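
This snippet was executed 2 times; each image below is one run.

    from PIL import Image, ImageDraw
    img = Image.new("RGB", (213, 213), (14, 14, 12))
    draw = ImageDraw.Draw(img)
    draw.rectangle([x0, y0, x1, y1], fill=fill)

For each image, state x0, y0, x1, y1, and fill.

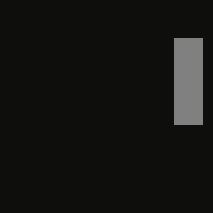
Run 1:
x0 = 174
y0 = 38
x1 = 202
y1 = 124
fill = 'gray'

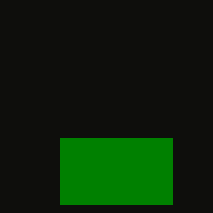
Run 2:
x0 = 60, y0 = 138, x1 = 172, y1 = 204, fill = 'green'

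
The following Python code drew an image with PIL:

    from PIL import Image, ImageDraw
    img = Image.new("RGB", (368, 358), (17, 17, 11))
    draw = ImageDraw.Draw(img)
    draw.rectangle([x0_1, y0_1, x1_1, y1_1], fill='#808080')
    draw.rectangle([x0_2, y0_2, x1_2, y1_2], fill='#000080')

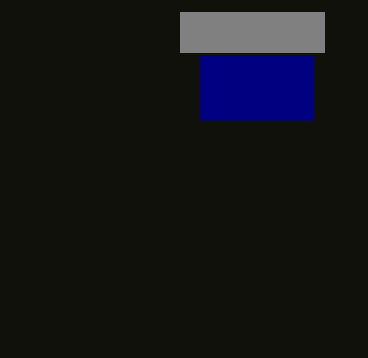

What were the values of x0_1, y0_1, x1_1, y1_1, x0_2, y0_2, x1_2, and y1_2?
x0_1 = 180; y0_1 = 12; x1_1 = 324; y1_1 = 52; x0_2 = 200; y0_2 = 56; x1_2 = 312; y1_2 = 120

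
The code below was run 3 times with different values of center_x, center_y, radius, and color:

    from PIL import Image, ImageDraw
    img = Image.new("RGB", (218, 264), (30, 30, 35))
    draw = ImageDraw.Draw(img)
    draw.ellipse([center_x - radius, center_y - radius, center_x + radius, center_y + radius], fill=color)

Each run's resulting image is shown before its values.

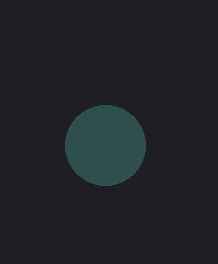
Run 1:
center_x = 105, center_y = 145, radius = 40, color = 'darkslategray'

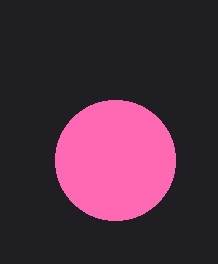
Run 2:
center_x = 115
center_y = 160
radius = 60
color = 'hotpink'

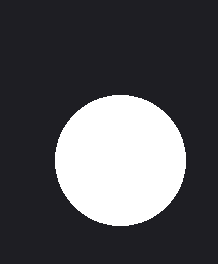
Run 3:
center_x = 120; center_y = 160; radius = 65; color = 'white'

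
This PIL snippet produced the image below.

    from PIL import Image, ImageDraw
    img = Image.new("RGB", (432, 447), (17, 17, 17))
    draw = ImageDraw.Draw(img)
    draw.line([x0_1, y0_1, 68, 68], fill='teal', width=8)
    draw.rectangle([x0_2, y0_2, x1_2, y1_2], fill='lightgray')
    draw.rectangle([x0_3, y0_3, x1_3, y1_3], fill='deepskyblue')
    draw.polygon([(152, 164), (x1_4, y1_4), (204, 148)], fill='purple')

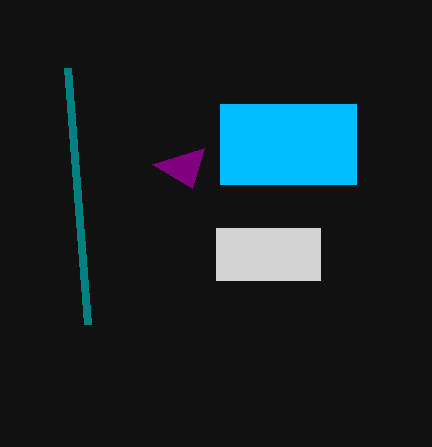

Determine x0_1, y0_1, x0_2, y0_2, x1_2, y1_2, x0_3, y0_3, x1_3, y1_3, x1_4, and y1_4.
x0_1 = 88, y0_1 = 324, x0_2 = 216, y0_2 = 228, x1_2 = 320, y1_2 = 280, x0_3 = 220, y0_3 = 104, x1_3 = 356, y1_3 = 184, x1_4 = 192, y1_4 = 188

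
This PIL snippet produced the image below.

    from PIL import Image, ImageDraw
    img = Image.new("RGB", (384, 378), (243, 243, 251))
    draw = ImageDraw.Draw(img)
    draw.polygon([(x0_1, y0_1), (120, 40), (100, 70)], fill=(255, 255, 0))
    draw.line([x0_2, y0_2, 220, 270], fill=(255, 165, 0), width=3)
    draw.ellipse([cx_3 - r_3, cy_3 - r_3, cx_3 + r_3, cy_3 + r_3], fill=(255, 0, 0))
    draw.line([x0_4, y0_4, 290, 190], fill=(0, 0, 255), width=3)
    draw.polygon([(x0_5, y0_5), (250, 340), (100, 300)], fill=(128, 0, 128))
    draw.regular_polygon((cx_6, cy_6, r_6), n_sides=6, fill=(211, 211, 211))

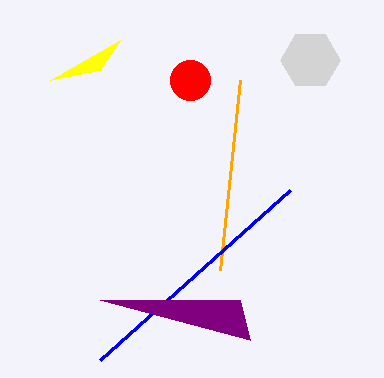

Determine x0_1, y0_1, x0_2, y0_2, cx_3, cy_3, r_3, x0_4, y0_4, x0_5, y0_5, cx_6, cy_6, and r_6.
x0_1 = 50; y0_1 = 80; x0_2 = 240; y0_2 = 80; cx_3 = 190; cy_3 = 80; r_3 = 20; x0_4 = 100; y0_4 = 360; x0_5 = 240; y0_5 = 300; cx_6 = 310; cy_6 = 60; r_6 = 30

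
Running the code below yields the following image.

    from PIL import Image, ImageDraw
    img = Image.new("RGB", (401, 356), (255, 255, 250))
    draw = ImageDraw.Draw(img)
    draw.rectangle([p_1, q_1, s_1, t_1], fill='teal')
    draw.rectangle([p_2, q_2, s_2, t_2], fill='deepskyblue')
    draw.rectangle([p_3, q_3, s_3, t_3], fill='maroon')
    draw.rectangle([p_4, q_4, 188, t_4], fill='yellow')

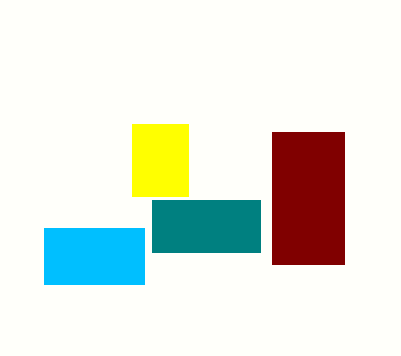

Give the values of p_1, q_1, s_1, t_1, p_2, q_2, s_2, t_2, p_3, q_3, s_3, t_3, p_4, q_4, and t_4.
p_1 = 152, q_1 = 200, s_1 = 260, t_1 = 252, p_2 = 44, q_2 = 228, s_2 = 144, t_2 = 284, p_3 = 272, q_3 = 132, s_3 = 344, t_3 = 264, p_4 = 132, q_4 = 124, t_4 = 196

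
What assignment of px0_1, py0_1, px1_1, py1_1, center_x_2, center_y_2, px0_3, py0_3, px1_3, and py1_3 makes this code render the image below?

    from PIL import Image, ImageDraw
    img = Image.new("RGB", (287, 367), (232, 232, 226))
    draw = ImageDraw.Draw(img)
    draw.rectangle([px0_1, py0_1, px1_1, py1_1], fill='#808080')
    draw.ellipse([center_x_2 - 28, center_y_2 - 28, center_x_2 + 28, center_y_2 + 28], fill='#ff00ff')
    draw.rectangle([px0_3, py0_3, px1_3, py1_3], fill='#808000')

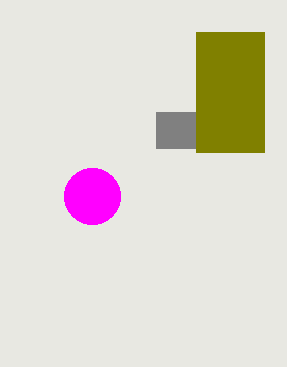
px0_1 = 156; py0_1 = 112; px1_1 = 196; py1_1 = 148; center_x_2 = 92; center_y_2 = 196; px0_3 = 196; py0_3 = 32; px1_3 = 264; py1_3 = 152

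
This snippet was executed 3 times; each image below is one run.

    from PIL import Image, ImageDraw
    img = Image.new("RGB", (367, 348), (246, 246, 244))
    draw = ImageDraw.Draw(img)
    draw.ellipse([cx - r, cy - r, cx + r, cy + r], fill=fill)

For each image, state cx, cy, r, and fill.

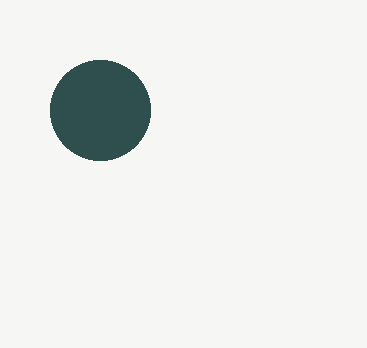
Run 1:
cx = 100, cy = 110, r = 50, fill = 'darkslategray'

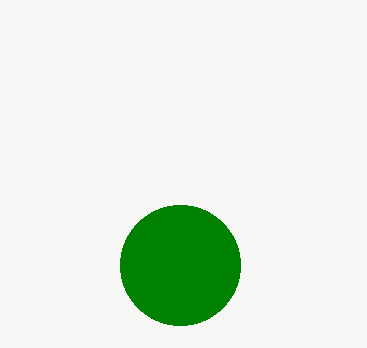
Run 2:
cx = 180; cy = 265; r = 60; fill = 'green'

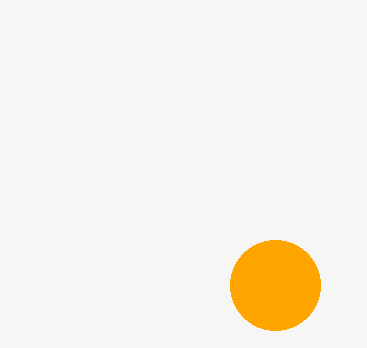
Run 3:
cx = 275, cy = 285, r = 45, fill = 'orange'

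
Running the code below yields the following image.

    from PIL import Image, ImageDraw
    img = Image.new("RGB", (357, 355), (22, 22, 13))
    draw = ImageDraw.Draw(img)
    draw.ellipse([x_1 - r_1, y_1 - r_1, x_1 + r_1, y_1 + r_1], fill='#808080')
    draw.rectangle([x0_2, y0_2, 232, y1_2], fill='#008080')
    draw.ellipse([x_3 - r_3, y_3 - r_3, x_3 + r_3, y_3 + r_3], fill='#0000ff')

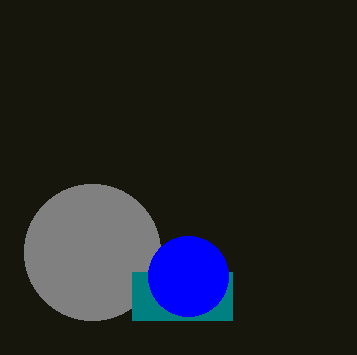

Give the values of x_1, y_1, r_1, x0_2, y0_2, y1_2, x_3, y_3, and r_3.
x_1 = 92, y_1 = 252, r_1 = 68, x0_2 = 132, y0_2 = 272, y1_2 = 320, x_3 = 188, y_3 = 276, r_3 = 40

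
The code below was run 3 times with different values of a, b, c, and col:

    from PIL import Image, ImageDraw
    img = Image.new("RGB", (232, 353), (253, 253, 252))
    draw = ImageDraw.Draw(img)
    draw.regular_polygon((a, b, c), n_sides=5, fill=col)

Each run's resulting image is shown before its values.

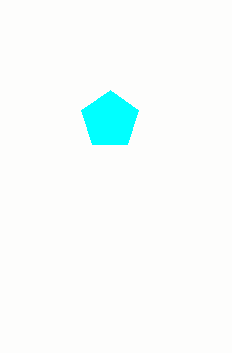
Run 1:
a = 110, b = 120, c = 30, col = 'cyan'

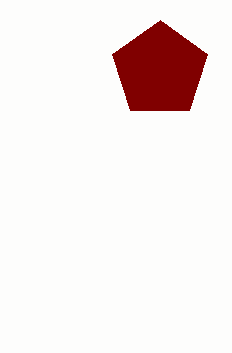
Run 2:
a = 160, b = 70, c = 50, col = 'maroon'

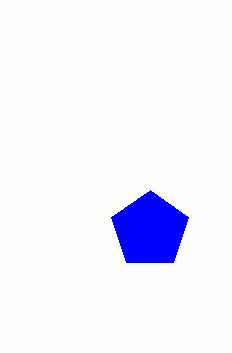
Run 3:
a = 150; b = 230; c = 40; col = 'blue'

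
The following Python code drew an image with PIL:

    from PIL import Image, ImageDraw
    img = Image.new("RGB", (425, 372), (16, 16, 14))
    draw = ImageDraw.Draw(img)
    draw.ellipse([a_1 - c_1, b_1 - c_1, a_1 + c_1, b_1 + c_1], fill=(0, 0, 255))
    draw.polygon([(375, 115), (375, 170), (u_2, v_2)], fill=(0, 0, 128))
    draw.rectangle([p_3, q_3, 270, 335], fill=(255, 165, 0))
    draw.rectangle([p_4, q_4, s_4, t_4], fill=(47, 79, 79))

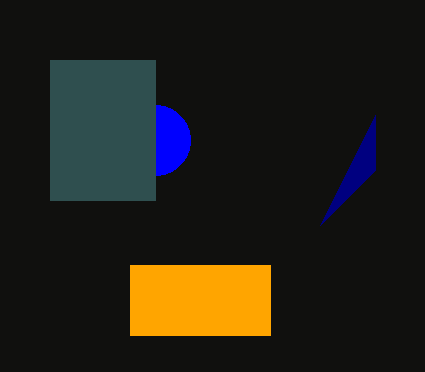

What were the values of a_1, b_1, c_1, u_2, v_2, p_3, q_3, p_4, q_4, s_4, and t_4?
a_1 = 155, b_1 = 140, c_1 = 35, u_2 = 320, v_2 = 225, p_3 = 130, q_3 = 265, p_4 = 50, q_4 = 60, s_4 = 155, t_4 = 200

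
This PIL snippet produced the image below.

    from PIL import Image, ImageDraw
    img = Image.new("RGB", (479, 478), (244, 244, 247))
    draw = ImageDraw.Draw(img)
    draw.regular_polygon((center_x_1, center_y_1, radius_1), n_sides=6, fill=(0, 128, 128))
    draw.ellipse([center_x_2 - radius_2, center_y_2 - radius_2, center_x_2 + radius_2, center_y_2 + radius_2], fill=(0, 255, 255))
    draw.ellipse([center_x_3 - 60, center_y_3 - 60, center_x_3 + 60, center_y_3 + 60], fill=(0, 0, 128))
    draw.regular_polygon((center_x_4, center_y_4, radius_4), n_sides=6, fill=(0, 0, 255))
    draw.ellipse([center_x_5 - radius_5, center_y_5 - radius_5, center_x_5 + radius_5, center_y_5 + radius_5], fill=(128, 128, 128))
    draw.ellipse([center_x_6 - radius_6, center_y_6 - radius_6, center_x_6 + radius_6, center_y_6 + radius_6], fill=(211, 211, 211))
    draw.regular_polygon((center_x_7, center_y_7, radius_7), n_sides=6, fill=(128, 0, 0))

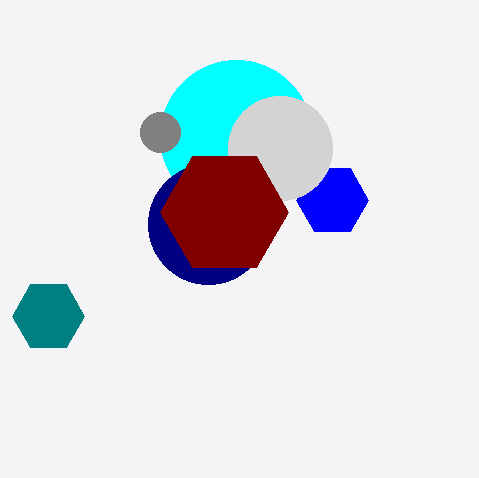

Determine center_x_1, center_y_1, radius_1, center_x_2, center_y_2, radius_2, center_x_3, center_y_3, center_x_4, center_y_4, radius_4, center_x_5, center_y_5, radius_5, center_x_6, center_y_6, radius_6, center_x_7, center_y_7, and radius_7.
center_x_1 = 48; center_y_1 = 316; radius_1 = 36; center_x_2 = 236; center_y_2 = 136; radius_2 = 76; center_x_3 = 208; center_y_3 = 224; center_x_4 = 332; center_y_4 = 200; radius_4 = 36; center_x_5 = 160; center_y_5 = 132; radius_5 = 20; center_x_6 = 280; center_y_6 = 148; radius_6 = 52; center_x_7 = 224; center_y_7 = 212; radius_7 = 64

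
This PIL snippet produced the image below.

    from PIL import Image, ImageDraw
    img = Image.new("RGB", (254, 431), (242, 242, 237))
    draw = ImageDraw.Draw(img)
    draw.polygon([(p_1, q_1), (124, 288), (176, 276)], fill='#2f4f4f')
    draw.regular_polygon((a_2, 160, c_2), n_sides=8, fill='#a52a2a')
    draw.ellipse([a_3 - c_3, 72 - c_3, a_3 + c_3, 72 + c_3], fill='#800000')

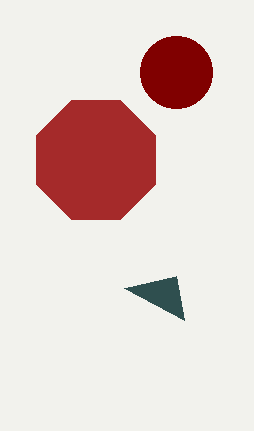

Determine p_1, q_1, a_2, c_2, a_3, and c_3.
p_1 = 184, q_1 = 320, a_2 = 96, c_2 = 64, a_3 = 176, c_3 = 36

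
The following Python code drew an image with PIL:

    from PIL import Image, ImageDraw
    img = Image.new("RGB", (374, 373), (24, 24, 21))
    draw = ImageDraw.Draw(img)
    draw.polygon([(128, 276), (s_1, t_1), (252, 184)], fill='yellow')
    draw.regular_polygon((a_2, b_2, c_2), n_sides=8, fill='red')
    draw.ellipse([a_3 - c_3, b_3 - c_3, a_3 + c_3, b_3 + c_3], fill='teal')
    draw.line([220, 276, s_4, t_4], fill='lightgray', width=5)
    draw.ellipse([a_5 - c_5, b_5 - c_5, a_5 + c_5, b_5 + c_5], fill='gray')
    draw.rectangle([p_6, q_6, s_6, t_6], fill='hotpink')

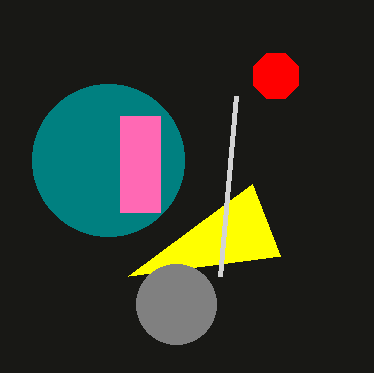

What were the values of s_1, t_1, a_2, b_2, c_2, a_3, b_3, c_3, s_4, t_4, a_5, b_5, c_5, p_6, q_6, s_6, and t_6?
s_1 = 280, t_1 = 256, a_2 = 276, b_2 = 76, c_2 = 24, a_3 = 108, b_3 = 160, c_3 = 76, s_4 = 236, t_4 = 96, a_5 = 176, b_5 = 304, c_5 = 40, p_6 = 120, q_6 = 116, s_6 = 160, t_6 = 212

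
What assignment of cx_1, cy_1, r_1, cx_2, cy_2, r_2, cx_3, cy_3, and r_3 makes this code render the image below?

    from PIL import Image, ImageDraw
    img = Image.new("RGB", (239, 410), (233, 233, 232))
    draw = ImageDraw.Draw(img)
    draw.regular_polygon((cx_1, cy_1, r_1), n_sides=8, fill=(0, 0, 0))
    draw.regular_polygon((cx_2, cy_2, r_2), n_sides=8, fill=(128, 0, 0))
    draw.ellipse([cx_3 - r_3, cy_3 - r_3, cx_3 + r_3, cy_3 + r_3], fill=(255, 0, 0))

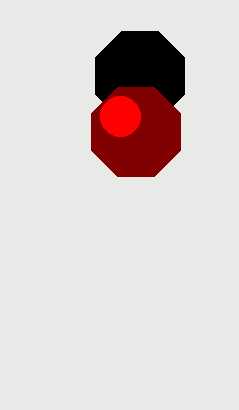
cx_1 = 140; cy_1 = 76; r_1 = 48; cx_2 = 136; cy_2 = 132; r_2 = 48; cx_3 = 120; cy_3 = 116; r_3 = 20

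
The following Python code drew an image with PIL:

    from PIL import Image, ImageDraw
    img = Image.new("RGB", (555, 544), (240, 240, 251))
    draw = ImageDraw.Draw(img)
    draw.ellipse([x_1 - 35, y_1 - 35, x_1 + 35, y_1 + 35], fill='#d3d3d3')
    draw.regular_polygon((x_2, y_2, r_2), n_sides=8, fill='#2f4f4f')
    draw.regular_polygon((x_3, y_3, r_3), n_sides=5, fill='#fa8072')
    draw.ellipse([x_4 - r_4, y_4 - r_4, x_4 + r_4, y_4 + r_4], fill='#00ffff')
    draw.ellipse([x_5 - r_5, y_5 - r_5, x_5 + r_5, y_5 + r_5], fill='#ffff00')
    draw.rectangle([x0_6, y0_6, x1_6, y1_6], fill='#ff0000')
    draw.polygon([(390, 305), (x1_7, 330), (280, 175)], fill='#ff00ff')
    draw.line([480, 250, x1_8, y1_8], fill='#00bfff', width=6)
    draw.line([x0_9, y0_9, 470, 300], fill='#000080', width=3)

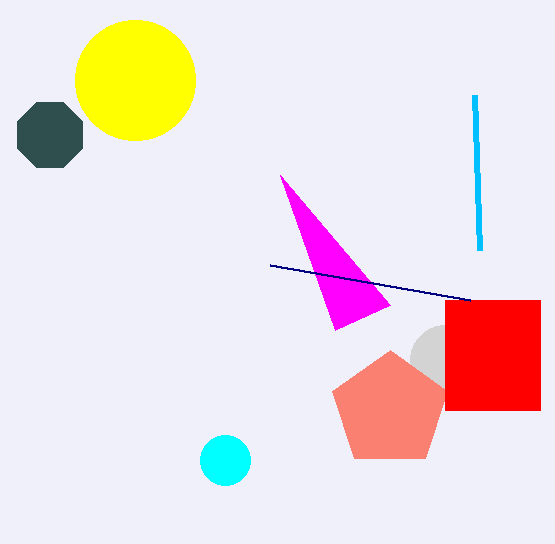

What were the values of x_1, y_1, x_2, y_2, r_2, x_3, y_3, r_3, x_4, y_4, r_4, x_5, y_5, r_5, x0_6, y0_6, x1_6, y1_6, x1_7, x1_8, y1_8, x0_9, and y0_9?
x_1 = 445
y_1 = 360
x_2 = 50
y_2 = 135
r_2 = 35
x_3 = 390
y_3 = 410
r_3 = 60
x_4 = 225
y_4 = 460
r_4 = 25
x_5 = 135
y_5 = 80
r_5 = 60
x0_6 = 445
y0_6 = 300
x1_6 = 540
y1_6 = 410
x1_7 = 335
x1_8 = 475
y1_8 = 95
x0_9 = 270
y0_9 = 265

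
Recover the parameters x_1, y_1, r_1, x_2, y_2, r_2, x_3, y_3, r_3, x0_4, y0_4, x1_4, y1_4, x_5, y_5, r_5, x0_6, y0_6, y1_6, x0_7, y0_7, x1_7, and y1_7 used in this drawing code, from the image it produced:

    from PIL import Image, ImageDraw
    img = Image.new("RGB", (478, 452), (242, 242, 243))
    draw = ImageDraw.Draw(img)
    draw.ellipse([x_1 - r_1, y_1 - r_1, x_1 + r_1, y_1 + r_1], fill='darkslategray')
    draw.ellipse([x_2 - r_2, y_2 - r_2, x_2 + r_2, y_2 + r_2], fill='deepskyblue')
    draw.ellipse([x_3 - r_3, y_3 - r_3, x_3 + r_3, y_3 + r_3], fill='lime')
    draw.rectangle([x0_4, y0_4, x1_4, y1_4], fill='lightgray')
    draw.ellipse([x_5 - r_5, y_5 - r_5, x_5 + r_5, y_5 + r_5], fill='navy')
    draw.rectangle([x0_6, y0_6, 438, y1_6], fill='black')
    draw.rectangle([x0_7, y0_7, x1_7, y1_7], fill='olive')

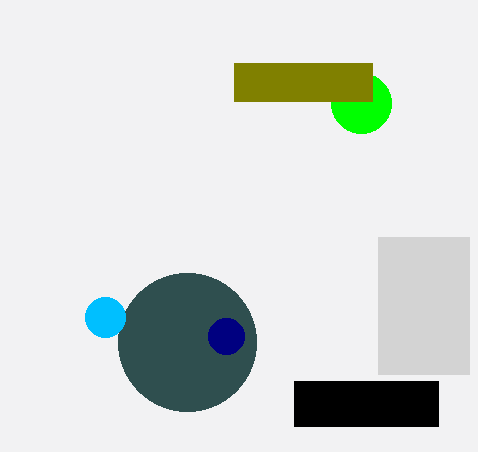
x_1 = 187, y_1 = 342, r_1 = 69, x_2 = 105, y_2 = 317, r_2 = 20, x_3 = 361, y_3 = 103, r_3 = 30, x0_4 = 378, y0_4 = 237, x1_4 = 469, y1_4 = 374, x_5 = 226, y_5 = 336, r_5 = 18, x0_6 = 294, y0_6 = 381, y1_6 = 426, x0_7 = 234, y0_7 = 63, x1_7 = 372, y1_7 = 101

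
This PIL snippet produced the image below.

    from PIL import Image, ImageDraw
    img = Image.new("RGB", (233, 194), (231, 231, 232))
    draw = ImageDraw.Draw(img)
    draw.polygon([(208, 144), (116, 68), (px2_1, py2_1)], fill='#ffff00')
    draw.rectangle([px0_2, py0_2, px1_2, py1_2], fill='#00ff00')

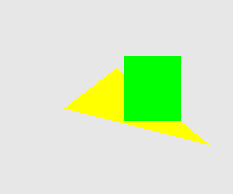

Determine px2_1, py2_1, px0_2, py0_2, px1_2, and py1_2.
px2_1 = 64; py2_1 = 108; px0_2 = 124; py0_2 = 56; px1_2 = 180; py1_2 = 120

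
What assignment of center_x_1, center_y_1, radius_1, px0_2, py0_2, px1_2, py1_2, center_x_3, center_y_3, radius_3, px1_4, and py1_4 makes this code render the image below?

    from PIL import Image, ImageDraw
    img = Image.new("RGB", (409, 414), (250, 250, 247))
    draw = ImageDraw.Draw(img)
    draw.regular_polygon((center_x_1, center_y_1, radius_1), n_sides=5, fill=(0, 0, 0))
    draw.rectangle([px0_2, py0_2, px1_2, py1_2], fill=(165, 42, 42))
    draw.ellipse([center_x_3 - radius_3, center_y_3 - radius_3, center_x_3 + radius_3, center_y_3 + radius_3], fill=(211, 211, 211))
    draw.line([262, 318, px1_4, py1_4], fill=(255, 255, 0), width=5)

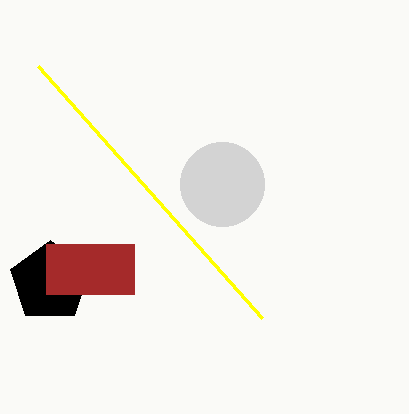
center_x_1 = 50; center_y_1 = 282; radius_1 = 42; px0_2 = 46; py0_2 = 244; px1_2 = 134; py1_2 = 294; center_x_3 = 222; center_y_3 = 184; radius_3 = 42; px1_4 = 38; py1_4 = 66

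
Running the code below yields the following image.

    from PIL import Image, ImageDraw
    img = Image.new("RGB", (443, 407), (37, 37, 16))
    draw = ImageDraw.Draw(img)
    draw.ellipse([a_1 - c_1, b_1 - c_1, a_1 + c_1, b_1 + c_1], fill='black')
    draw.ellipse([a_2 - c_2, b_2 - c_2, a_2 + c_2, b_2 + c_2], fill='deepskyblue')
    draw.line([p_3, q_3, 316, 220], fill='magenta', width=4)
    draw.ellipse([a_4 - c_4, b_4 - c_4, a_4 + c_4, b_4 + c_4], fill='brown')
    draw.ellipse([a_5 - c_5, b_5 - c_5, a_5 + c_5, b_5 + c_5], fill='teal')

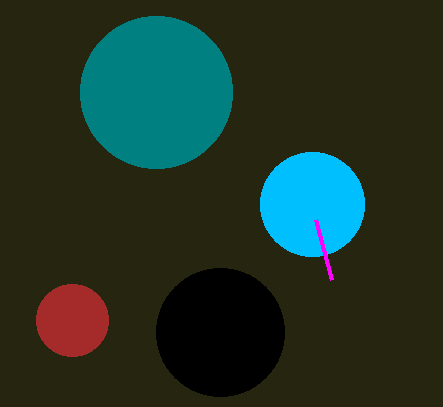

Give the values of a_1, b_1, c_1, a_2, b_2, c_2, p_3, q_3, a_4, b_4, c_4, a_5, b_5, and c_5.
a_1 = 220; b_1 = 332; c_1 = 64; a_2 = 312; b_2 = 204; c_2 = 52; p_3 = 332; q_3 = 280; a_4 = 72; b_4 = 320; c_4 = 36; a_5 = 156; b_5 = 92; c_5 = 76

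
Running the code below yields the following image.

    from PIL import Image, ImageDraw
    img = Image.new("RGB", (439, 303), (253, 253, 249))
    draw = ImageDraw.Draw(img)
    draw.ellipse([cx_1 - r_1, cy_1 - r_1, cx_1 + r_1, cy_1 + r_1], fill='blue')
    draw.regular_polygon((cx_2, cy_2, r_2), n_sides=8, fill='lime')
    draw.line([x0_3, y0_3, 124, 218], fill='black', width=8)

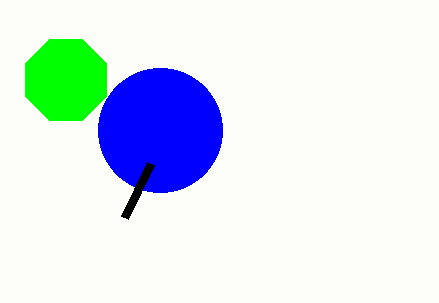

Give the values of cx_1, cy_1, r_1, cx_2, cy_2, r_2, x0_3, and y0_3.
cx_1 = 160, cy_1 = 130, r_1 = 62, cx_2 = 66, cy_2 = 80, r_2 = 44, x0_3 = 150, y0_3 = 164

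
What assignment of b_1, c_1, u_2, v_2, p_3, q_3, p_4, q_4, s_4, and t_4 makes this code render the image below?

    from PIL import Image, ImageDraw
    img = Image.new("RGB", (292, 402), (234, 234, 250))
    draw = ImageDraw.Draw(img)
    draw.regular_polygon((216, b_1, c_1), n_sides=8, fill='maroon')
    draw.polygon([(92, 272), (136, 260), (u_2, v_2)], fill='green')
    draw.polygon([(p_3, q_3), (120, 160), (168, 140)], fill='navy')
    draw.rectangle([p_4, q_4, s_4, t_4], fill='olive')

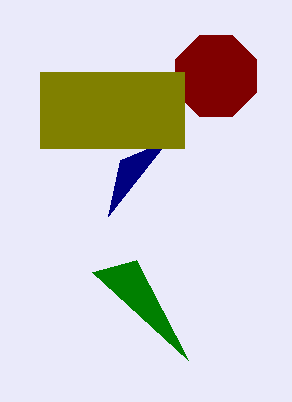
b_1 = 76, c_1 = 44, u_2 = 188, v_2 = 360, p_3 = 108, q_3 = 216, p_4 = 40, q_4 = 72, s_4 = 184, t_4 = 148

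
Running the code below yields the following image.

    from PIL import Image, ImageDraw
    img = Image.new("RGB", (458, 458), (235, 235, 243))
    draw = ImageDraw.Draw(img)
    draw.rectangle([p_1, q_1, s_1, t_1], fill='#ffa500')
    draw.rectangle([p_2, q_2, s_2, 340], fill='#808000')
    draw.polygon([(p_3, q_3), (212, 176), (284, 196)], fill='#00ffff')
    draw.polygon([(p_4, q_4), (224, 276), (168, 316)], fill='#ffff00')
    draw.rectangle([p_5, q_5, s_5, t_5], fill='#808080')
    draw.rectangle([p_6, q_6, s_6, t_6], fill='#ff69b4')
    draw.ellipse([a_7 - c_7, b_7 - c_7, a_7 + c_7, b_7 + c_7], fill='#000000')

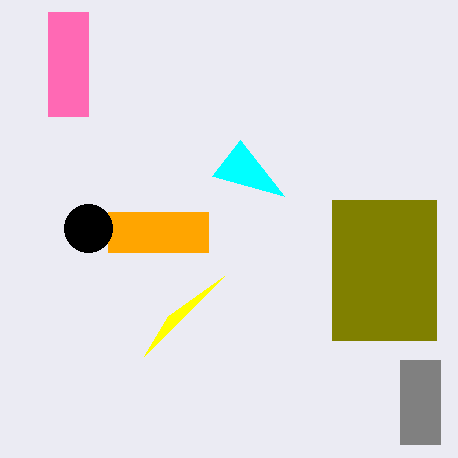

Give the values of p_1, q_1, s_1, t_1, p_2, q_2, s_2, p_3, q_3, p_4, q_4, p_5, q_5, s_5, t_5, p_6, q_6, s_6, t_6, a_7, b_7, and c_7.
p_1 = 108
q_1 = 212
s_1 = 208
t_1 = 252
p_2 = 332
q_2 = 200
s_2 = 436
p_3 = 240
q_3 = 140
p_4 = 144
q_4 = 356
p_5 = 400
q_5 = 360
s_5 = 440
t_5 = 444
p_6 = 48
q_6 = 12
s_6 = 88
t_6 = 116
a_7 = 88
b_7 = 228
c_7 = 24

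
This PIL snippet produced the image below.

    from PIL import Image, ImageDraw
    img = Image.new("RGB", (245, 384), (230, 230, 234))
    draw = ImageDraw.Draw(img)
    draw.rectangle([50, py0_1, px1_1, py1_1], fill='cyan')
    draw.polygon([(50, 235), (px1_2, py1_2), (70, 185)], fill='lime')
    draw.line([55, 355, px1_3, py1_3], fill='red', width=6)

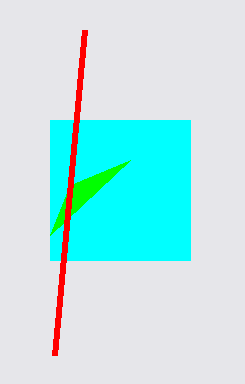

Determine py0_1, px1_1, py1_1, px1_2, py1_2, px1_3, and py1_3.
py0_1 = 120
px1_1 = 190
py1_1 = 260
px1_2 = 130
py1_2 = 160
px1_3 = 85
py1_3 = 30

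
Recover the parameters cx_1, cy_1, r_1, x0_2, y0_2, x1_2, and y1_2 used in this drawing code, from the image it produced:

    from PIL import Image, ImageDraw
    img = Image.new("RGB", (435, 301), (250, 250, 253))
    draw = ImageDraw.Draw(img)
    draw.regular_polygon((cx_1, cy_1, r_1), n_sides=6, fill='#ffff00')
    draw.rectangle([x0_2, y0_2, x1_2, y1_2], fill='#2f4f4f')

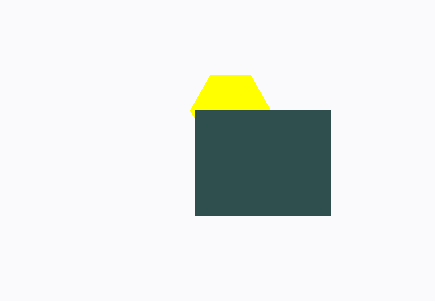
cx_1 = 230, cy_1 = 110, r_1 = 40, x0_2 = 195, y0_2 = 110, x1_2 = 330, y1_2 = 215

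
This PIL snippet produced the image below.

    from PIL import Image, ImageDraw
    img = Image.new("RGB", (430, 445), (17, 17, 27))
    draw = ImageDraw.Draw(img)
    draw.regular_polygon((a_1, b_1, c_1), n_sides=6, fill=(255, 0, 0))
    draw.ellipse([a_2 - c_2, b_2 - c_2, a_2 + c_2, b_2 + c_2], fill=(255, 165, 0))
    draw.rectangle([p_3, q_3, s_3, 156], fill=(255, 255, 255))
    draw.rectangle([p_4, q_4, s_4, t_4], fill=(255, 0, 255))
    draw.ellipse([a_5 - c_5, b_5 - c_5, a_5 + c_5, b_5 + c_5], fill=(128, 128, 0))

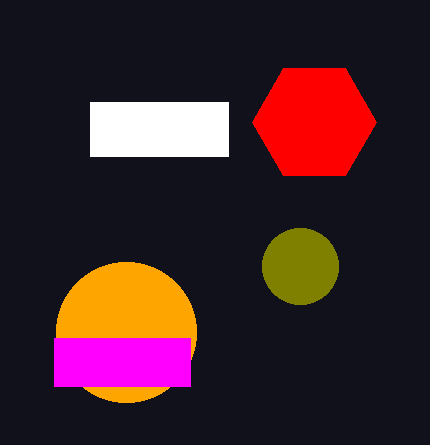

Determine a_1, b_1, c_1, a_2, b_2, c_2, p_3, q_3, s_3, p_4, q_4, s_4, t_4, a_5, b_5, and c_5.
a_1 = 314
b_1 = 122
c_1 = 62
a_2 = 126
b_2 = 332
c_2 = 70
p_3 = 90
q_3 = 102
s_3 = 228
p_4 = 54
q_4 = 338
s_4 = 190
t_4 = 386
a_5 = 300
b_5 = 266
c_5 = 38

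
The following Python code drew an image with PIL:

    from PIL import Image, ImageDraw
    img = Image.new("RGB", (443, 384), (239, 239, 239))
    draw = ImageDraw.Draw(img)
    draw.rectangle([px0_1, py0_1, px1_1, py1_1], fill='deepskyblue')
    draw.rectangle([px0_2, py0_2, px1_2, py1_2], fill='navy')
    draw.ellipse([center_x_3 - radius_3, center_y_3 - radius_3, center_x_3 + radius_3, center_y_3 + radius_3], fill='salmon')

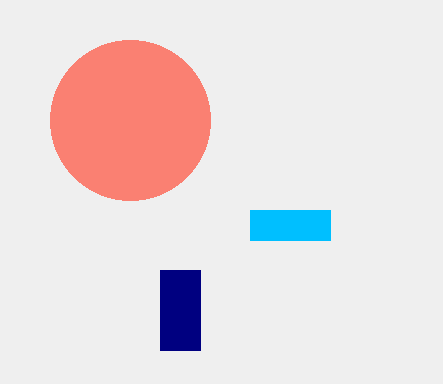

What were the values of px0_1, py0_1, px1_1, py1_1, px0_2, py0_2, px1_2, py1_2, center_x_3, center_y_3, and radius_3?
px0_1 = 250; py0_1 = 210; px1_1 = 330; py1_1 = 240; px0_2 = 160; py0_2 = 270; px1_2 = 200; py1_2 = 350; center_x_3 = 130; center_y_3 = 120; radius_3 = 80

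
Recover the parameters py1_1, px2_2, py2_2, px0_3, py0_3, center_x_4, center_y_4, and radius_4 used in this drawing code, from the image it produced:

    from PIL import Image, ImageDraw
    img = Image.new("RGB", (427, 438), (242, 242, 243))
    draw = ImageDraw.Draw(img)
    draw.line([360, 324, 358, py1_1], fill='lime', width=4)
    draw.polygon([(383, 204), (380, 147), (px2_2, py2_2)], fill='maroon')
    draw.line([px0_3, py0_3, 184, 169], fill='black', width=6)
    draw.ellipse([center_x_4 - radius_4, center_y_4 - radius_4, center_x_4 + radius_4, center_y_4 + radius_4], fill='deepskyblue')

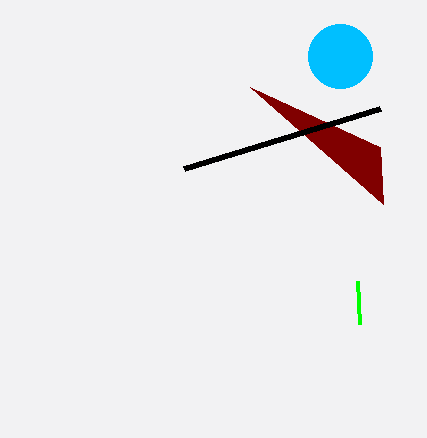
py1_1 = 281
px2_2 = 250
py2_2 = 87
px0_3 = 380
py0_3 = 109
center_x_4 = 340
center_y_4 = 56
radius_4 = 32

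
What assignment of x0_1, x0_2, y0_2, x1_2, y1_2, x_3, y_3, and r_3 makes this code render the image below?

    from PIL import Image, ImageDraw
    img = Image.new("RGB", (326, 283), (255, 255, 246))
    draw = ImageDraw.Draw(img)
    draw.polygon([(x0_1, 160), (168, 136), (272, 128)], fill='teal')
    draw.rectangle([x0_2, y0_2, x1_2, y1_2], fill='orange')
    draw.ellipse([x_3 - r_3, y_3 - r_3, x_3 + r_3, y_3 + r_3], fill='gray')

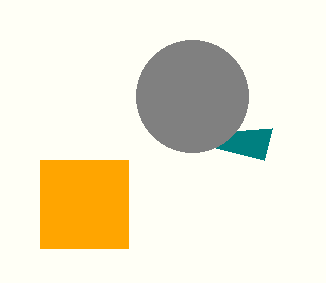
x0_1 = 264, x0_2 = 40, y0_2 = 160, x1_2 = 128, y1_2 = 248, x_3 = 192, y_3 = 96, r_3 = 56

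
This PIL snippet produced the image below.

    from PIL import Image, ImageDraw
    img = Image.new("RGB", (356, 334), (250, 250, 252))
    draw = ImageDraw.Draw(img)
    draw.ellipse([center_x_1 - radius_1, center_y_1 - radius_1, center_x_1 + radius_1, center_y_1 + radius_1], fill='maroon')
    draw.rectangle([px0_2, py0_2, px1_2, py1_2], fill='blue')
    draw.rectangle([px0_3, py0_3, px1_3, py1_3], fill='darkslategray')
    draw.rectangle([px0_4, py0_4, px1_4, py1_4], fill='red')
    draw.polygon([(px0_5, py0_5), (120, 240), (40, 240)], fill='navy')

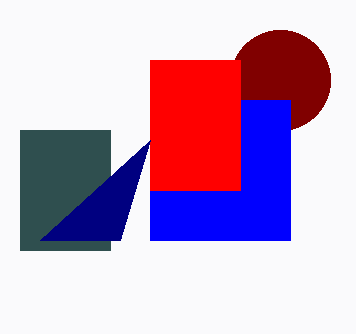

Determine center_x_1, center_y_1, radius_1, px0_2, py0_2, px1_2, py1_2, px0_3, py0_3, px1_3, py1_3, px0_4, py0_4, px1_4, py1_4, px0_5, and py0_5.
center_x_1 = 280
center_y_1 = 80
radius_1 = 50
px0_2 = 150
py0_2 = 100
px1_2 = 290
py1_2 = 240
px0_3 = 20
py0_3 = 130
px1_3 = 110
py1_3 = 250
px0_4 = 150
py0_4 = 60
px1_4 = 240
py1_4 = 190
px0_5 = 150
py0_5 = 140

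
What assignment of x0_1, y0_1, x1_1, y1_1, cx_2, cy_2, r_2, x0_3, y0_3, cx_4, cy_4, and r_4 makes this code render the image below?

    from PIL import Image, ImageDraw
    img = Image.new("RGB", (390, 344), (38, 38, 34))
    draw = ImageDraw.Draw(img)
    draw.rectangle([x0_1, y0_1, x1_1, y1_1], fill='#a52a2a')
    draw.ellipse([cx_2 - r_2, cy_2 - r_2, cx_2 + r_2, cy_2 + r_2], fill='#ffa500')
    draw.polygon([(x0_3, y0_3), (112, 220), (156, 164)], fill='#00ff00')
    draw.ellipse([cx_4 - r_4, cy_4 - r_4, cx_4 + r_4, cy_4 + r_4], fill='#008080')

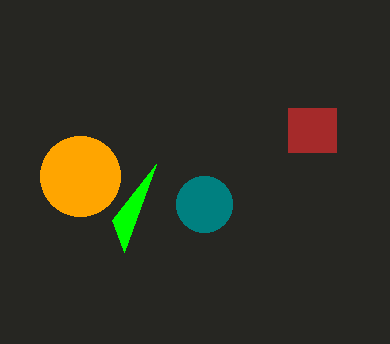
x0_1 = 288; y0_1 = 108; x1_1 = 336; y1_1 = 152; cx_2 = 80; cy_2 = 176; r_2 = 40; x0_3 = 124; y0_3 = 252; cx_4 = 204; cy_4 = 204; r_4 = 28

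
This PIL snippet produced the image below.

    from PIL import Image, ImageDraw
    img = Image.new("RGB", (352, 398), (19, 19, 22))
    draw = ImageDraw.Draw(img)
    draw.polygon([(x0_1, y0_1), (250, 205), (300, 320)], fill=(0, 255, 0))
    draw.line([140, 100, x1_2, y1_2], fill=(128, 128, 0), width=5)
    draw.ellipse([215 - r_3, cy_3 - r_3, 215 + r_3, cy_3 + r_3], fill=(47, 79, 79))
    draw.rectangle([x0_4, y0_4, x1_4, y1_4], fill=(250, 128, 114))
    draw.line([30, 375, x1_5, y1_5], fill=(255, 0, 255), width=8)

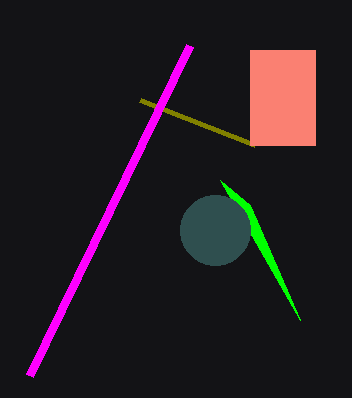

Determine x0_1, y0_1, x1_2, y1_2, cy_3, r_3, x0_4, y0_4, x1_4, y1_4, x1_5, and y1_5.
x0_1 = 220
y0_1 = 180
x1_2 = 255
y1_2 = 145
cy_3 = 230
r_3 = 35
x0_4 = 250
y0_4 = 50
x1_4 = 315
y1_4 = 145
x1_5 = 190
y1_5 = 45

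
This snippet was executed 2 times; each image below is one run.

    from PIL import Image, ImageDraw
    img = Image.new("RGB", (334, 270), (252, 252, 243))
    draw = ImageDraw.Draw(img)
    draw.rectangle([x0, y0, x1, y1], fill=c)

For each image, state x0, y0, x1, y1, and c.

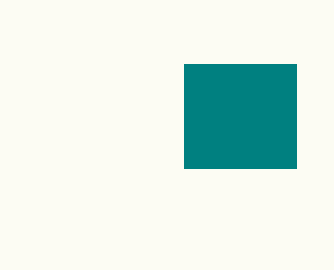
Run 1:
x0 = 184; y0 = 64; x1 = 296; y1 = 168; c = 'teal'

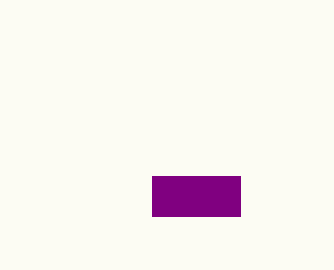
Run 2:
x0 = 152
y0 = 176
x1 = 240
y1 = 216
c = 'purple'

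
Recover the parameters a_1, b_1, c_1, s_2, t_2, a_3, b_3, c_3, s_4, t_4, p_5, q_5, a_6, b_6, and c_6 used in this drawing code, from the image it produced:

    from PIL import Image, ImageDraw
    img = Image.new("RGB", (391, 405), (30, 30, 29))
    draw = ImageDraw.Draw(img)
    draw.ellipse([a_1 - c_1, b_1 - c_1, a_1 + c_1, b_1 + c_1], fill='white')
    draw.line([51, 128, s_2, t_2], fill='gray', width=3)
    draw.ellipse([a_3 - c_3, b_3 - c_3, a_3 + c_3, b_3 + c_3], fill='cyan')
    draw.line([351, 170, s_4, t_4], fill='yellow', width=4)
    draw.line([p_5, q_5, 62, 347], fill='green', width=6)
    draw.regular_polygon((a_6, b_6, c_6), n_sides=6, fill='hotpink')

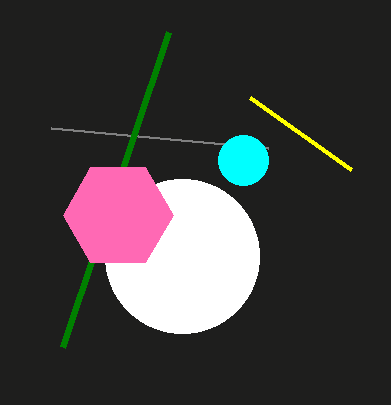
a_1 = 182; b_1 = 256; c_1 = 77; s_2 = 268; t_2 = 148; a_3 = 243; b_3 = 160; c_3 = 25; s_4 = 250; t_4 = 98; p_5 = 168; q_5 = 32; a_6 = 118; b_6 = 215; c_6 = 55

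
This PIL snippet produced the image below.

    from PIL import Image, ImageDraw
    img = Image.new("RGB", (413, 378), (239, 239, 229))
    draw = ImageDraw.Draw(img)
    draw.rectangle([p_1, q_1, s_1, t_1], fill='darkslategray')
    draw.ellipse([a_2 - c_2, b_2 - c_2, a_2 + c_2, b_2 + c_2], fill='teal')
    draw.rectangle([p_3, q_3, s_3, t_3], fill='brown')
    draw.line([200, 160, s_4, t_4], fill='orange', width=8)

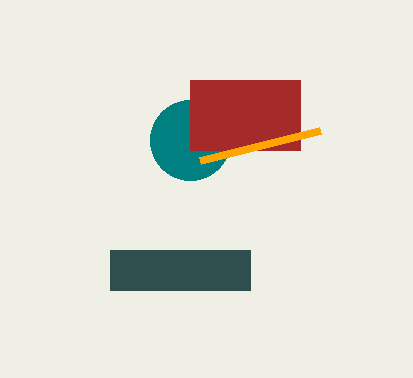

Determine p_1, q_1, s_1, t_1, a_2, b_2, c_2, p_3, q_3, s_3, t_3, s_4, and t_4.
p_1 = 110; q_1 = 250; s_1 = 250; t_1 = 290; a_2 = 190; b_2 = 140; c_2 = 40; p_3 = 190; q_3 = 80; s_3 = 300; t_3 = 150; s_4 = 320; t_4 = 130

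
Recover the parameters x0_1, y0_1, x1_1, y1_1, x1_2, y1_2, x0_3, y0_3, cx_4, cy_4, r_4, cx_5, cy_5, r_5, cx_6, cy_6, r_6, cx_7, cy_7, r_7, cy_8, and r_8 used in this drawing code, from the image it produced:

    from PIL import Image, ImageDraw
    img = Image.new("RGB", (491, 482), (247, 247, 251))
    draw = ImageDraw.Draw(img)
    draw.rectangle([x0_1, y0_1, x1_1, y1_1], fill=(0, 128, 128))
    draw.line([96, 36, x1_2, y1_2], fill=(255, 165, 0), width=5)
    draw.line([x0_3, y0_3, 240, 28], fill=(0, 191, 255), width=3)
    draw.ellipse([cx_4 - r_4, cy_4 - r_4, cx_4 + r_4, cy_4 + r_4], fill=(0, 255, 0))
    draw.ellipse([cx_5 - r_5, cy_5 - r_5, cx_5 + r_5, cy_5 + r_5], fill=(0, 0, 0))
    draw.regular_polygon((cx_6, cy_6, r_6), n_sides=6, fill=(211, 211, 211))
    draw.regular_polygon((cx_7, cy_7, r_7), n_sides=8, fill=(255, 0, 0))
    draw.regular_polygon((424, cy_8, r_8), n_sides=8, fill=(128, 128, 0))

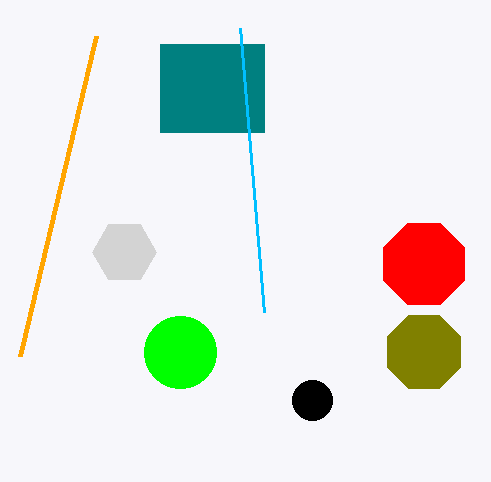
x0_1 = 160; y0_1 = 44; x1_1 = 264; y1_1 = 132; x1_2 = 20; y1_2 = 356; x0_3 = 264; y0_3 = 312; cx_4 = 180; cy_4 = 352; r_4 = 36; cx_5 = 312; cy_5 = 400; r_5 = 20; cx_6 = 124; cy_6 = 252; r_6 = 32; cx_7 = 424; cy_7 = 264; r_7 = 44; cy_8 = 352; r_8 = 40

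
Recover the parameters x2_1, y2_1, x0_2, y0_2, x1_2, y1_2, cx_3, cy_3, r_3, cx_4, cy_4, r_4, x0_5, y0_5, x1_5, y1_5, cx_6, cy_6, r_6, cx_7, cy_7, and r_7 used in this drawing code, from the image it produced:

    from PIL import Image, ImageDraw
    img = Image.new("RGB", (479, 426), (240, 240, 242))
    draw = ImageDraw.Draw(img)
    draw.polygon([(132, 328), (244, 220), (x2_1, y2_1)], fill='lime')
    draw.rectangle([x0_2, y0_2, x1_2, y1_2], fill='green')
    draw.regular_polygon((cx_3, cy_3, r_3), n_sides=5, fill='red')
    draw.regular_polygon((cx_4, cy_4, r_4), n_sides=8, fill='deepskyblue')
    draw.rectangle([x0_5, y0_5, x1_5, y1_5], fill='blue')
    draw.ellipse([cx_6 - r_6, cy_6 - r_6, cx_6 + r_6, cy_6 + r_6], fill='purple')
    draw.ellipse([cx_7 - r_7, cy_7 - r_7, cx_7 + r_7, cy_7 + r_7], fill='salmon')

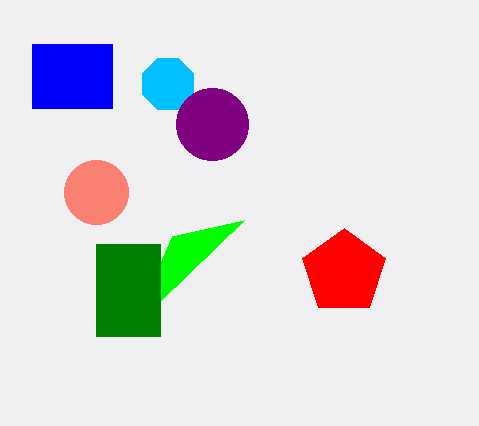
x2_1 = 172
y2_1 = 236
x0_2 = 96
y0_2 = 244
x1_2 = 160
y1_2 = 336
cx_3 = 344
cy_3 = 272
r_3 = 44
cx_4 = 168
cy_4 = 84
r_4 = 28
x0_5 = 32
y0_5 = 44
x1_5 = 112
y1_5 = 108
cx_6 = 212
cy_6 = 124
r_6 = 36
cx_7 = 96
cy_7 = 192
r_7 = 32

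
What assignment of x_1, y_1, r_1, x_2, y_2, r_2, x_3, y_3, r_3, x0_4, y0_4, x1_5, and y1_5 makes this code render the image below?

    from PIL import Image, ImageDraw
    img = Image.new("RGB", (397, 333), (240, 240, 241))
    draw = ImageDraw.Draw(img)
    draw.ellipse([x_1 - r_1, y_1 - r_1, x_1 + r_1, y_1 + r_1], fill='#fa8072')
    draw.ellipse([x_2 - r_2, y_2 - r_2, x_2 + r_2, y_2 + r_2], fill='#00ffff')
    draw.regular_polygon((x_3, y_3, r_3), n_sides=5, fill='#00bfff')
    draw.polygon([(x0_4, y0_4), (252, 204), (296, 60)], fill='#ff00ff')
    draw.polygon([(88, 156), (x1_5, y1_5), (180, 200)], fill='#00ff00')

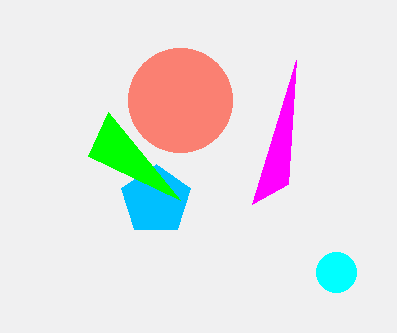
x_1 = 180, y_1 = 100, r_1 = 52, x_2 = 336, y_2 = 272, r_2 = 20, x_3 = 156, y_3 = 200, r_3 = 36, x0_4 = 288, y0_4 = 184, x1_5 = 108, y1_5 = 112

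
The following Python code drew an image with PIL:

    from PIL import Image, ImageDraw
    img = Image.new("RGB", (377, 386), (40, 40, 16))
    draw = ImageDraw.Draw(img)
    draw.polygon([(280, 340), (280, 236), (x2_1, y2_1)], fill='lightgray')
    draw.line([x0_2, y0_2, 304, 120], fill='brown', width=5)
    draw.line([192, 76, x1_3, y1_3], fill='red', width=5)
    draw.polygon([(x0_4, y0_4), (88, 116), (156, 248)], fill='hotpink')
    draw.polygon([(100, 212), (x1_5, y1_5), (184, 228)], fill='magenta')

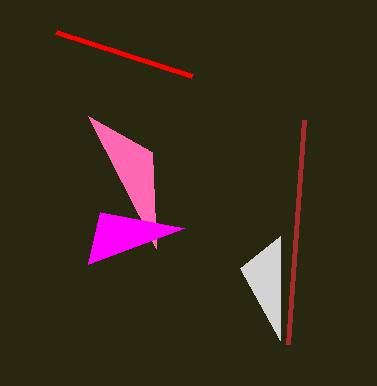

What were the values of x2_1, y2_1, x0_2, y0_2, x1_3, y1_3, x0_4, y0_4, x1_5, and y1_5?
x2_1 = 240, y2_1 = 268, x0_2 = 288, y0_2 = 344, x1_3 = 56, y1_3 = 32, x0_4 = 152, y0_4 = 152, x1_5 = 88, y1_5 = 264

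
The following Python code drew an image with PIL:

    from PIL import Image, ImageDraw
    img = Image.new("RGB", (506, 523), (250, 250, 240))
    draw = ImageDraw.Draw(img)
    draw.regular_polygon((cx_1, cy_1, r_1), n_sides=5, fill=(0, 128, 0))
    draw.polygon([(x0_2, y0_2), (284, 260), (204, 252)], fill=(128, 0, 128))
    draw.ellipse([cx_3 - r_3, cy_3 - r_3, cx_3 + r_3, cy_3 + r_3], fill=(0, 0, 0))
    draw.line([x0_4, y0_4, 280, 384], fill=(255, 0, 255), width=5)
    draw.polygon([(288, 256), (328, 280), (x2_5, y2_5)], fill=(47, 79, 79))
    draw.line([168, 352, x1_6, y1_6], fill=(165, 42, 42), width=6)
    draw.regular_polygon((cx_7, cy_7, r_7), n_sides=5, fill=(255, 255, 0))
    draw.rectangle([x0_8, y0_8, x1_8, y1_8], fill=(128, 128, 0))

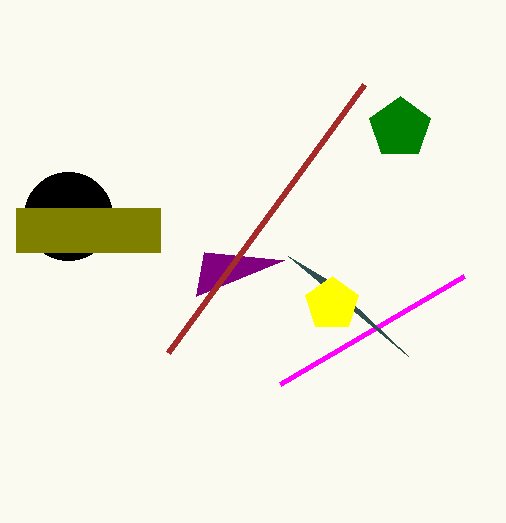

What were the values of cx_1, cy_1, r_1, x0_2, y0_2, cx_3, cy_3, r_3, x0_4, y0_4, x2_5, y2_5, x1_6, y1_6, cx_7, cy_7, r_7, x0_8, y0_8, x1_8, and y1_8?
cx_1 = 400; cy_1 = 128; r_1 = 32; x0_2 = 196; y0_2 = 296; cx_3 = 68; cy_3 = 216; r_3 = 44; x0_4 = 464; y0_4 = 276; x2_5 = 408; y2_5 = 356; x1_6 = 364; y1_6 = 84; cx_7 = 332; cy_7 = 304; r_7 = 28; x0_8 = 16; y0_8 = 208; x1_8 = 160; y1_8 = 252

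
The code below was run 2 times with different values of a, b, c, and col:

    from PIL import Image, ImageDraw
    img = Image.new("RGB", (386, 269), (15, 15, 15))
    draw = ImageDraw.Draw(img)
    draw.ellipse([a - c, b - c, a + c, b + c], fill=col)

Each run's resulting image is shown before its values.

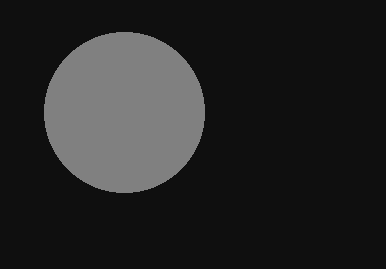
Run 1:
a = 124; b = 112; c = 80; col = 'gray'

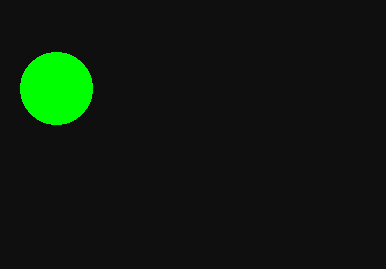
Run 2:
a = 56, b = 88, c = 36, col = 'lime'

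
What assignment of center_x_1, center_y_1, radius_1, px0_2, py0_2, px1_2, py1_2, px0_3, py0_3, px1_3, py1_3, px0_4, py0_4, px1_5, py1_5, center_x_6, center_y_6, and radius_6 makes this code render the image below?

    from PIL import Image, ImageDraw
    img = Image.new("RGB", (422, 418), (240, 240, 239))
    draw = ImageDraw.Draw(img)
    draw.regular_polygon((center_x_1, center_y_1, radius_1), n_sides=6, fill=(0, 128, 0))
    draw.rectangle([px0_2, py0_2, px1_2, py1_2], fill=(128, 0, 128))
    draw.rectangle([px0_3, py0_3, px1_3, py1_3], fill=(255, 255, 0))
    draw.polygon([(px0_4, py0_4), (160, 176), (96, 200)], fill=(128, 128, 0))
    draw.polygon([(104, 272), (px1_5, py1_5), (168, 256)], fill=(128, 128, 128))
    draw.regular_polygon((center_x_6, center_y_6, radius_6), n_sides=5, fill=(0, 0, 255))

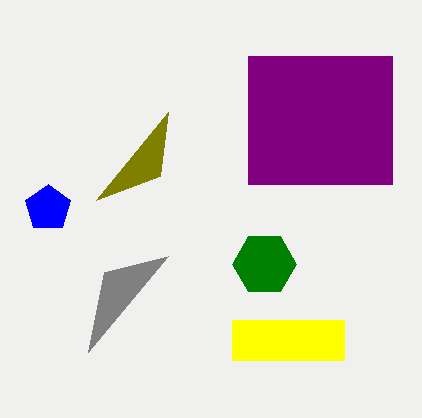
center_x_1 = 264, center_y_1 = 264, radius_1 = 32, px0_2 = 248, py0_2 = 56, px1_2 = 392, py1_2 = 184, px0_3 = 232, py0_3 = 320, px1_3 = 344, py1_3 = 360, px0_4 = 168, py0_4 = 112, px1_5 = 88, py1_5 = 352, center_x_6 = 48, center_y_6 = 208, radius_6 = 24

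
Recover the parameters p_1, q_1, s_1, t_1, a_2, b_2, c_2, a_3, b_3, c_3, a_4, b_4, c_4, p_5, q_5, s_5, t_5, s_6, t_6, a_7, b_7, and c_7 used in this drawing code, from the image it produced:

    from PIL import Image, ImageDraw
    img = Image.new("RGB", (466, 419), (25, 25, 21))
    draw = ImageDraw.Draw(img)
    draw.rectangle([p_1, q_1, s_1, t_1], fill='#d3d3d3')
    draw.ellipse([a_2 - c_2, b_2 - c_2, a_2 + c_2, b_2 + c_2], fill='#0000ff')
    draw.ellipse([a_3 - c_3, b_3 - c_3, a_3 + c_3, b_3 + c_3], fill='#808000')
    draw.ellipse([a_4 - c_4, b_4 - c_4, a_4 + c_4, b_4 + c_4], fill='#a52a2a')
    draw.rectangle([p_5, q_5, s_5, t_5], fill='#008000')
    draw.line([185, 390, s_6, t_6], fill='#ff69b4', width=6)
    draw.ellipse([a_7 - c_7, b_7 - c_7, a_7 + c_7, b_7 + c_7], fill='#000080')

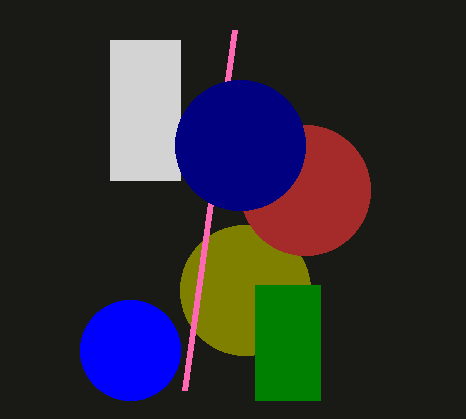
p_1 = 110, q_1 = 40, s_1 = 180, t_1 = 180, a_2 = 130, b_2 = 350, c_2 = 50, a_3 = 245, b_3 = 290, c_3 = 65, a_4 = 305, b_4 = 190, c_4 = 65, p_5 = 255, q_5 = 285, s_5 = 320, t_5 = 400, s_6 = 235, t_6 = 30, a_7 = 240, b_7 = 145, c_7 = 65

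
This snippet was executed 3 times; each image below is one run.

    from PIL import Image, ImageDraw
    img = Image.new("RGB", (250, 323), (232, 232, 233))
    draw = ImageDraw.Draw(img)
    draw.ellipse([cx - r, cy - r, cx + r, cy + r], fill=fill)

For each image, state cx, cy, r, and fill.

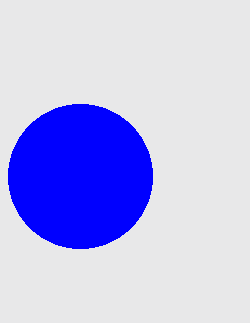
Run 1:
cx = 80
cy = 176
r = 72
fill = 'blue'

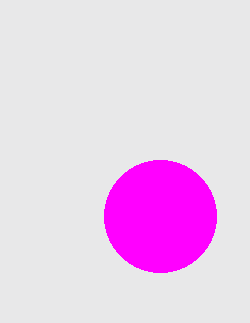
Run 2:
cx = 160
cy = 216
r = 56
fill = 'magenta'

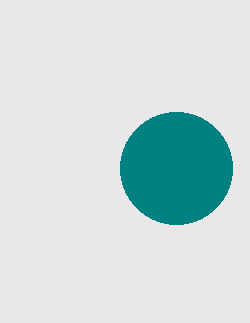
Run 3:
cx = 176
cy = 168
r = 56
fill = 'teal'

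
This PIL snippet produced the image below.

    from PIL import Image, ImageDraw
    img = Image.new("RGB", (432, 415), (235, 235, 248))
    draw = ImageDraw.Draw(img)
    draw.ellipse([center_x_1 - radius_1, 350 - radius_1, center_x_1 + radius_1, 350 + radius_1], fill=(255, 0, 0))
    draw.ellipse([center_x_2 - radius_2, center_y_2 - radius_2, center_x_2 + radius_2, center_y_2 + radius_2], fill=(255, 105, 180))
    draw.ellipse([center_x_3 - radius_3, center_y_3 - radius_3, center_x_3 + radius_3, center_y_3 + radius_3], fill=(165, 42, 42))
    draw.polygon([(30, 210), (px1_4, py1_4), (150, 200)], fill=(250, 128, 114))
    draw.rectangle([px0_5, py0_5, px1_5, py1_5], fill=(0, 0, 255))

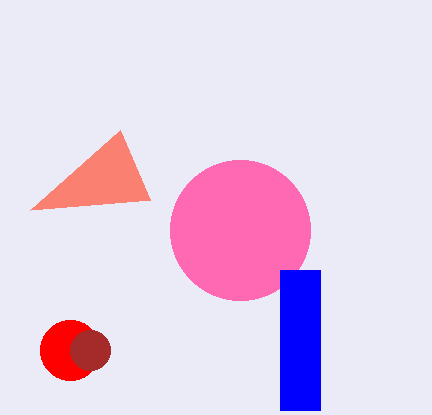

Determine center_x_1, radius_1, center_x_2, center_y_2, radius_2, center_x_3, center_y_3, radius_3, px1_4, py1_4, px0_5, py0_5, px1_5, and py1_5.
center_x_1 = 70
radius_1 = 30
center_x_2 = 240
center_y_2 = 230
radius_2 = 70
center_x_3 = 90
center_y_3 = 350
radius_3 = 20
px1_4 = 120
py1_4 = 130
px0_5 = 280
py0_5 = 270
px1_5 = 320
py1_5 = 410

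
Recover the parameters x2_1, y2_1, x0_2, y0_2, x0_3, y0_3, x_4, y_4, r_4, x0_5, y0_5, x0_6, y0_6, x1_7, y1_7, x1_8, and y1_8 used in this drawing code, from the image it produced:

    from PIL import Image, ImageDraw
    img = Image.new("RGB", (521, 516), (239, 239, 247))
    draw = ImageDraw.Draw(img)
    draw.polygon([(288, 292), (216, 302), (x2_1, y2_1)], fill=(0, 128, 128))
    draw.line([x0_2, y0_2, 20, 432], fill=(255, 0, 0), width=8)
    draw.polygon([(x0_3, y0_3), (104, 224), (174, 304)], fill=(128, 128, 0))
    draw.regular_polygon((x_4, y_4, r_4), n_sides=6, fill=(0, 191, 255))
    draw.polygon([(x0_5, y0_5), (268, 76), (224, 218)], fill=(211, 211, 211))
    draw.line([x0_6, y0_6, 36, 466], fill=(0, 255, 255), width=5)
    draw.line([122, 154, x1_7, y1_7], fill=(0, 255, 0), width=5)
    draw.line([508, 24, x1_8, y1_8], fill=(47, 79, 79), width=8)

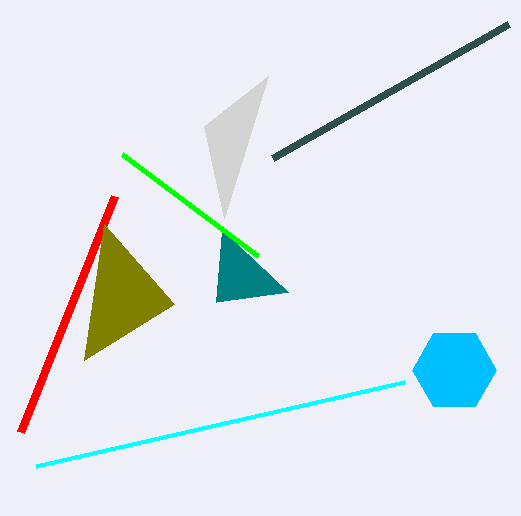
x2_1 = 222
y2_1 = 230
x0_2 = 114
y0_2 = 196
x0_3 = 84
y0_3 = 360
x_4 = 454
y_4 = 370
r_4 = 42
x0_5 = 204
y0_5 = 126
x0_6 = 404
y0_6 = 382
x1_7 = 258
y1_7 = 256
x1_8 = 272
y1_8 = 158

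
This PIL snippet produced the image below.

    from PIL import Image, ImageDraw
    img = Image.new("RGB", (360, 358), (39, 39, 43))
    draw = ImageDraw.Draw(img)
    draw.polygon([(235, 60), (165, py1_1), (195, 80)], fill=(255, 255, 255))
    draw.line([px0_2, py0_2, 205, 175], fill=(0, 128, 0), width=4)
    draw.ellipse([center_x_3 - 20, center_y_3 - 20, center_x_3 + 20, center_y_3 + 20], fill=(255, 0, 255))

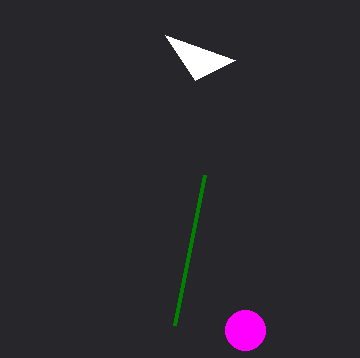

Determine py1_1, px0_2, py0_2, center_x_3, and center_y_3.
py1_1 = 35
px0_2 = 175
py0_2 = 325
center_x_3 = 245
center_y_3 = 330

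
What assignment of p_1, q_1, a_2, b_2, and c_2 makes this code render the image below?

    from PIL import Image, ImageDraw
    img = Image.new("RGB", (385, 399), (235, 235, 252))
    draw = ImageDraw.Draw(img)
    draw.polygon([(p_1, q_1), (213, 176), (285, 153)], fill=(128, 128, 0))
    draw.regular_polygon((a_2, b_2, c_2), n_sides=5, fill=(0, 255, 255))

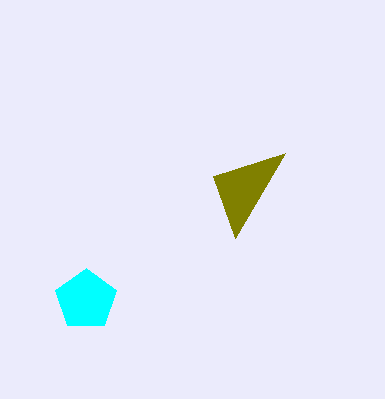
p_1 = 235; q_1 = 238; a_2 = 86; b_2 = 300; c_2 = 32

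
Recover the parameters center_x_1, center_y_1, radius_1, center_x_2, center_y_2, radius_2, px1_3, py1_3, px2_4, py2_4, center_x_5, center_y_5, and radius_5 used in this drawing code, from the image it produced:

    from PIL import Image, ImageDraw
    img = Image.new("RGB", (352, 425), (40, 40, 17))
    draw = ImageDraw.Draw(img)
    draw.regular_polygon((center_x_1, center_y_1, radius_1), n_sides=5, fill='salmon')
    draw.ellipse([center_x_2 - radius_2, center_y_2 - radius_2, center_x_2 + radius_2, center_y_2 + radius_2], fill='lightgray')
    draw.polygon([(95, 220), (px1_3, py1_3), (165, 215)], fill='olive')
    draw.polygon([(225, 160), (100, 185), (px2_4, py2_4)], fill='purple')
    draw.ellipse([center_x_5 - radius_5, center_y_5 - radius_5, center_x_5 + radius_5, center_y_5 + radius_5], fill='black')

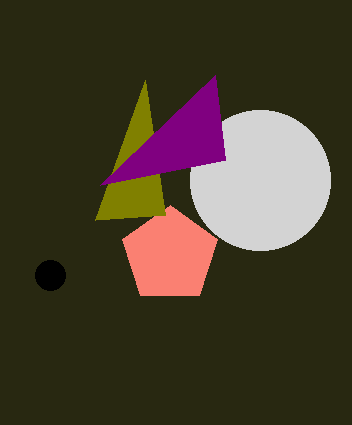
center_x_1 = 170; center_y_1 = 255; radius_1 = 50; center_x_2 = 260; center_y_2 = 180; radius_2 = 70; px1_3 = 145; py1_3 = 80; px2_4 = 215; py2_4 = 75; center_x_5 = 50; center_y_5 = 275; radius_5 = 15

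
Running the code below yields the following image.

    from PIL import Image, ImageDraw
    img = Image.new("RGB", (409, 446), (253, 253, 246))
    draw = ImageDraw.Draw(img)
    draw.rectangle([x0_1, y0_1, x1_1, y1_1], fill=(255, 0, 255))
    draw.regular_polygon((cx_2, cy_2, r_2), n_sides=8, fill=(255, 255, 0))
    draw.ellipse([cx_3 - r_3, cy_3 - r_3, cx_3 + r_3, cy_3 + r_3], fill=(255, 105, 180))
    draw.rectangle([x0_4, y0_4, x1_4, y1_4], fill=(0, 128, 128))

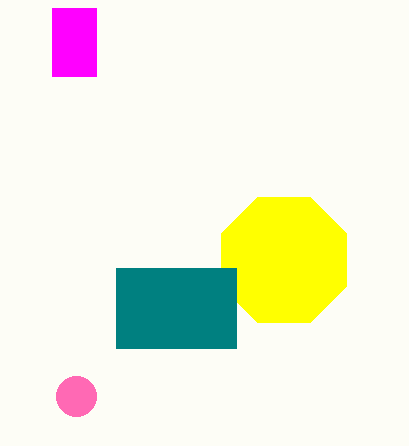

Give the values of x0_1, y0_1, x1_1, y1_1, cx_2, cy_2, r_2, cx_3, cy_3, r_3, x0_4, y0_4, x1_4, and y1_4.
x0_1 = 52; y0_1 = 8; x1_1 = 96; y1_1 = 76; cx_2 = 284; cy_2 = 260; r_2 = 68; cx_3 = 76; cy_3 = 396; r_3 = 20; x0_4 = 116; y0_4 = 268; x1_4 = 236; y1_4 = 348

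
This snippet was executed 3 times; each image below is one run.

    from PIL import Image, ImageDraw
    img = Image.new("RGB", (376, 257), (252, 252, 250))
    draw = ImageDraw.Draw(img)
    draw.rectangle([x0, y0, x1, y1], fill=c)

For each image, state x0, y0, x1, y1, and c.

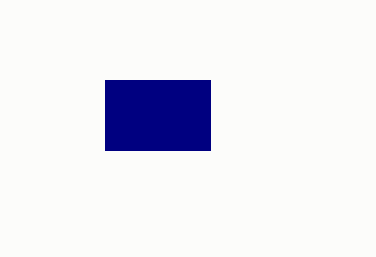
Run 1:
x0 = 105; y0 = 80; x1 = 210; y1 = 150; c = 'navy'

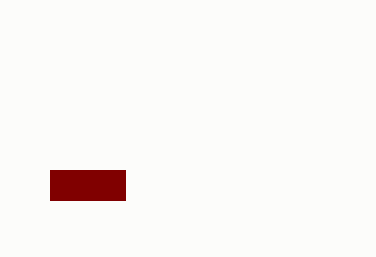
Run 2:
x0 = 50
y0 = 170
x1 = 125
y1 = 200
c = 'maroon'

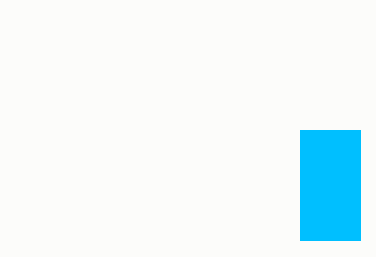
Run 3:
x0 = 300; y0 = 130; x1 = 360; y1 = 240; c = 'deepskyblue'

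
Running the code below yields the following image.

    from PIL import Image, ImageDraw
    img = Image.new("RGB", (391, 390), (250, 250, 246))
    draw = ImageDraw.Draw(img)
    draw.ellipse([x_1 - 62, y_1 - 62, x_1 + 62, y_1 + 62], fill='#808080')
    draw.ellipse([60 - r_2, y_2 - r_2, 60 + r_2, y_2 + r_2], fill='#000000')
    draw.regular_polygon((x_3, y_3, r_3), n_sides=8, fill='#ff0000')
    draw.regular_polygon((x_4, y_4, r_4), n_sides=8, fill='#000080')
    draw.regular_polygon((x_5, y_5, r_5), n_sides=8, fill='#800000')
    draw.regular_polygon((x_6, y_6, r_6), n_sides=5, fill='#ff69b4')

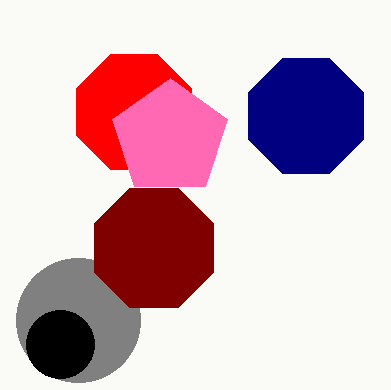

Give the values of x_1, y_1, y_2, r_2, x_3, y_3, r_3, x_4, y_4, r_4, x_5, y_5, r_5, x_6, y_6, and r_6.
x_1 = 78; y_1 = 320; y_2 = 344; r_2 = 34; x_3 = 134; y_3 = 112; r_3 = 62; x_4 = 306; y_4 = 116; r_4 = 62; x_5 = 154; y_5 = 248; r_5 = 64; x_6 = 170; y_6 = 138; r_6 = 60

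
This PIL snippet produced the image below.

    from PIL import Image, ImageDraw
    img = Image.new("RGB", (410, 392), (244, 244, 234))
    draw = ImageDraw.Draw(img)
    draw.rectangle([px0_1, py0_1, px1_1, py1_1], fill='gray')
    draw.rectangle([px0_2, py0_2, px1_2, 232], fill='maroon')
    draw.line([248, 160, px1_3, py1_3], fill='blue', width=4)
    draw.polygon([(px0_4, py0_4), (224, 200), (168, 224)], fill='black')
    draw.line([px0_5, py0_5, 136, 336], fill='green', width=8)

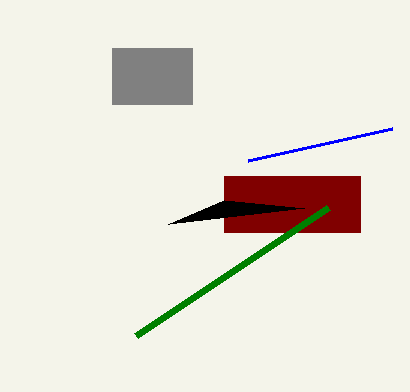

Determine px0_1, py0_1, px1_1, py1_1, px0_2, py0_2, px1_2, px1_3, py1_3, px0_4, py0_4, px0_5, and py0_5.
px0_1 = 112
py0_1 = 48
px1_1 = 192
py1_1 = 104
px0_2 = 224
py0_2 = 176
px1_2 = 360
px1_3 = 392
py1_3 = 128
px0_4 = 304
py0_4 = 208
px0_5 = 328
py0_5 = 208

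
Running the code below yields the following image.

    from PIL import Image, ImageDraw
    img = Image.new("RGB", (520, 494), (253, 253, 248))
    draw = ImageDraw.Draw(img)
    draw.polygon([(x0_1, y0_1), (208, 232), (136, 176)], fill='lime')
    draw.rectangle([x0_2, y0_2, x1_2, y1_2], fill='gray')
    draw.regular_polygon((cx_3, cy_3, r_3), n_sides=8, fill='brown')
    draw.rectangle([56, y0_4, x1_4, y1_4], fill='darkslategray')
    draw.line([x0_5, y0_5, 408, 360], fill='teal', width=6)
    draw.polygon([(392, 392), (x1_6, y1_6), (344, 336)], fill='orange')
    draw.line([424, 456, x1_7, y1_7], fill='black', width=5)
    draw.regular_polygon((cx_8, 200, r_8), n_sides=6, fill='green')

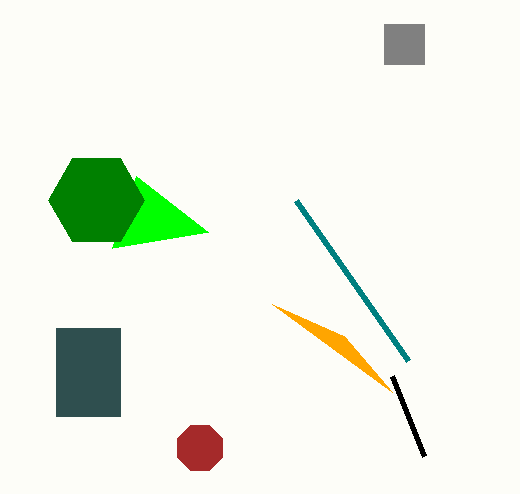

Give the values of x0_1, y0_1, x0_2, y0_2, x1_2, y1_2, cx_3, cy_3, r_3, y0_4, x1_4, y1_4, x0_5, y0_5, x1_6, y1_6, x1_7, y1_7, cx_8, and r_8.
x0_1 = 112; y0_1 = 248; x0_2 = 384; y0_2 = 24; x1_2 = 424; y1_2 = 64; cx_3 = 200; cy_3 = 448; r_3 = 24; y0_4 = 328; x1_4 = 120; y1_4 = 416; x0_5 = 296; y0_5 = 200; x1_6 = 272; y1_6 = 304; x1_7 = 392; y1_7 = 376; cx_8 = 96; r_8 = 48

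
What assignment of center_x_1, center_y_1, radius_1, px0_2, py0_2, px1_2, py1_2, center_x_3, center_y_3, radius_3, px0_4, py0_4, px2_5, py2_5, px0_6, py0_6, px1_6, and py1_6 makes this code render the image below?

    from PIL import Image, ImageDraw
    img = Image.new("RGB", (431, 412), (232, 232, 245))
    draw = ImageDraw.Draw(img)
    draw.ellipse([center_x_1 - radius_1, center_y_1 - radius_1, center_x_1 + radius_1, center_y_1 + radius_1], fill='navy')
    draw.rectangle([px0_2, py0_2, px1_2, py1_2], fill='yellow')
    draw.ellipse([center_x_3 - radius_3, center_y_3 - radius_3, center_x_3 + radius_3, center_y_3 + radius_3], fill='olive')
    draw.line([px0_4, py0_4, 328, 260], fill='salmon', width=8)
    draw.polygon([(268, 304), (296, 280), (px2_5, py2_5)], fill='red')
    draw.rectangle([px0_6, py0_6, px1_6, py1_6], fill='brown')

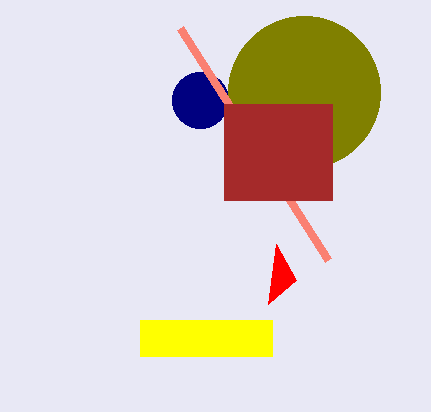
center_x_1 = 200, center_y_1 = 100, radius_1 = 28, px0_2 = 140, py0_2 = 320, px1_2 = 272, py1_2 = 356, center_x_3 = 304, center_y_3 = 92, radius_3 = 76, px0_4 = 180, py0_4 = 28, px2_5 = 276, py2_5 = 244, px0_6 = 224, py0_6 = 104, px1_6 = 332, py1_6 = 200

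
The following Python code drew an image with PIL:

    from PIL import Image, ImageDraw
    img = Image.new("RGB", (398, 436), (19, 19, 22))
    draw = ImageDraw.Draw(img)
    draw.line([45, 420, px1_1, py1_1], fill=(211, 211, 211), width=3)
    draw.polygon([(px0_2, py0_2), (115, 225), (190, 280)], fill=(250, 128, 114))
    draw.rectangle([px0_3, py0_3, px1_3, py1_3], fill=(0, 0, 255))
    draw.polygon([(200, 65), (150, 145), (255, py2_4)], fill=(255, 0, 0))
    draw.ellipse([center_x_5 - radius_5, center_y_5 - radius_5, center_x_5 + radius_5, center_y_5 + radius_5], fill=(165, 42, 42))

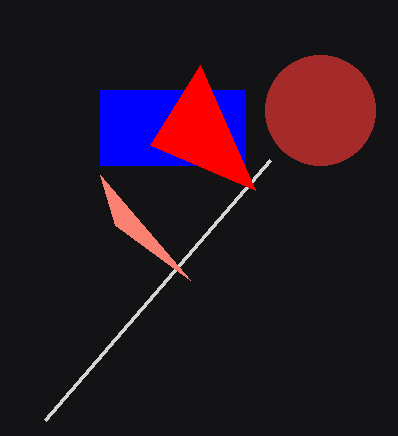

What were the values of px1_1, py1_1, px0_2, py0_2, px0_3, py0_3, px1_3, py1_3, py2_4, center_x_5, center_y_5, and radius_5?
px1_1 = 270, py1_1 = 160, px0_2 = 100, py0_2 = 175, px0_3 = 100, py0_3 = 90, px1_3 = 245, py1_3 = 165, py2_4 = 190, center_x_5 = 320, center_y_5 = 110, radius_5 = 55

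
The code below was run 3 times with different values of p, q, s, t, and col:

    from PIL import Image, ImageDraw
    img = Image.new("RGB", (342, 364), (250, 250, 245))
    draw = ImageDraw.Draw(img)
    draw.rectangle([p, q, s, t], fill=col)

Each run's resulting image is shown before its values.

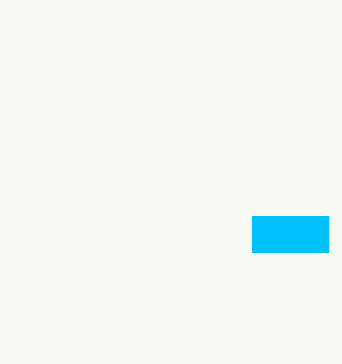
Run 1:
p = 252, q = 216, s = 328, t = 252, col = 'deepskyblue'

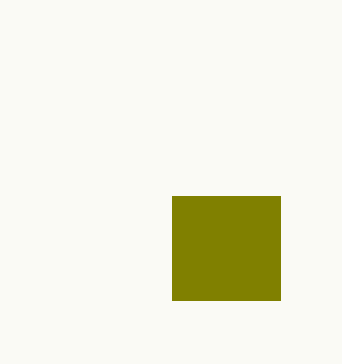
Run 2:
p = 172
q = 196
s = 280
t = 300
col = 'olive'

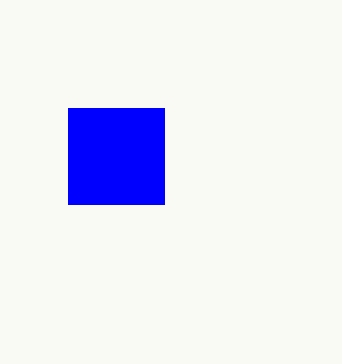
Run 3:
p = 68; q = 108; s = 164; t = 204; col = 'blue'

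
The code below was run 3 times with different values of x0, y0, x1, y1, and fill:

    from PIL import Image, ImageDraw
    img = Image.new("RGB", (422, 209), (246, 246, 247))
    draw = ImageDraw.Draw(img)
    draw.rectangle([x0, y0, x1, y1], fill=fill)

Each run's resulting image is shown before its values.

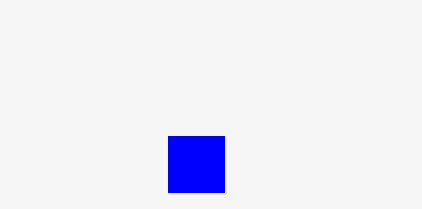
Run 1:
x0 = 168
y0 = 136
x1 = 224
y1 = 192
fill = 'blue'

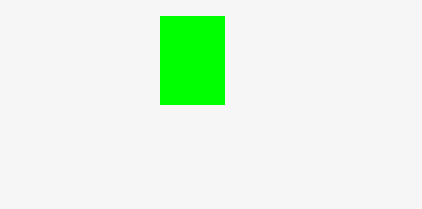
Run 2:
x0 = 160; y0 = 16; x1 = 224; y1 = 104; fill = 'lime'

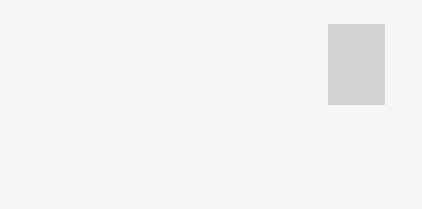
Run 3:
x0 = 328, y0 = 24, x1 = 384, y1 = 104, fill = 'lightgray'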